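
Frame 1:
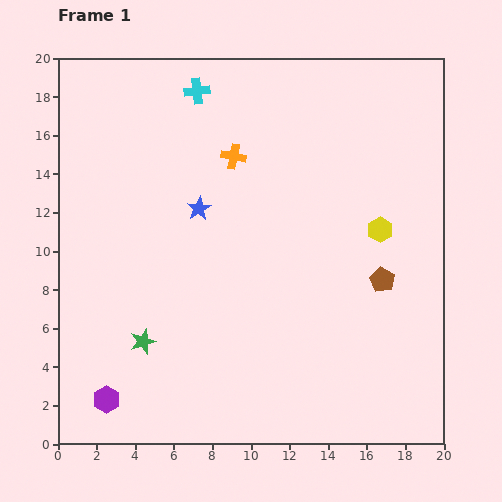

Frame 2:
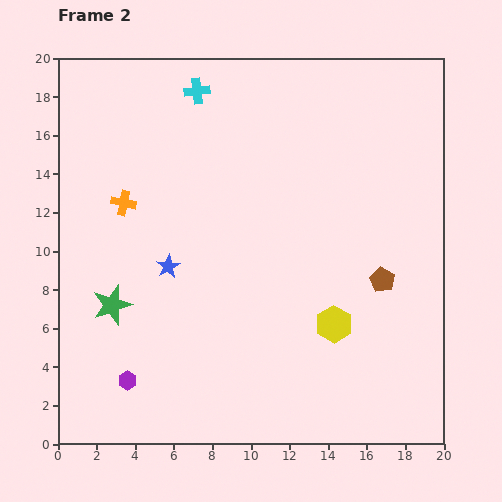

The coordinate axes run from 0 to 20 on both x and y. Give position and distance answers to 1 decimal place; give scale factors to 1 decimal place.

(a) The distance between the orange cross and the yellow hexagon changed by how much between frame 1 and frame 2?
+4.1

Distance in frame 1: 8.5. Distance in frame 2: 12.6.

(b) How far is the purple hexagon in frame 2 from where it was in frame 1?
1.5

The purple hexagon moved from (2.5, 2.3) to (3.6, 3.3), a distance of √(1.1² + 1.0²) ≈ 1.5.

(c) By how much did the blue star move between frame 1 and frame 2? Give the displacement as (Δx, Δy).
(-1.6, -3.0)

The blue star was at (7.3, 12.2) in frame 1 and (5.7, 9.2) in frame 2.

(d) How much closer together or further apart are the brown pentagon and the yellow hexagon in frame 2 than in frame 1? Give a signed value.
+0.8

Distance in frame 1: 2.6. Distance in frame 2: 3.4.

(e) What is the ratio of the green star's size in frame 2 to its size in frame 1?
1.5×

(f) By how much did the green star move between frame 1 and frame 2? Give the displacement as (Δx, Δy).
(-1.6, 1.9)

The green star was at (4.4, 5.3) in frame 1 and (2.8, 7.2) in frame 2.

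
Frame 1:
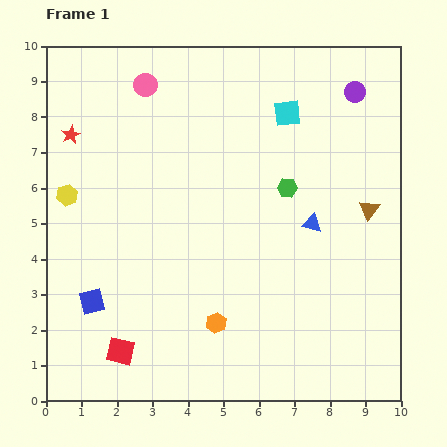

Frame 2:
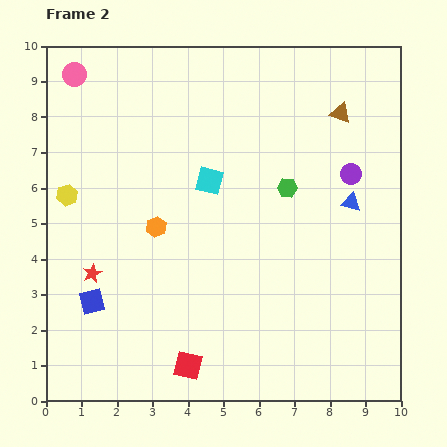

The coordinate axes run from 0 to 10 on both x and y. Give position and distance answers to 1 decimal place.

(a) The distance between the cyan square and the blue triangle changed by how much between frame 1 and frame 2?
+0.8

Distance in frame 1: 3.2. Distance in frame 2: 4.0.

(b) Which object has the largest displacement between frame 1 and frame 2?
the red star

(moved 3.9; next 3.2)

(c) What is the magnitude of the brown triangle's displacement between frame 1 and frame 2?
2.8

The brown triangle moved from (9.1, 5.4) to (8.3, 8.1), a distance of √(0.8² + 2.7²) ≈ 2.8.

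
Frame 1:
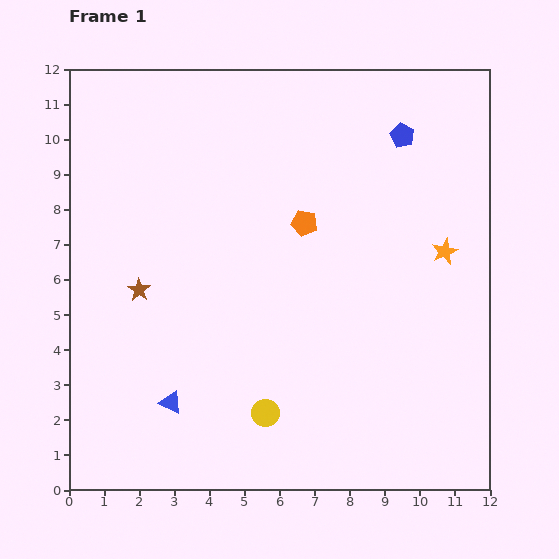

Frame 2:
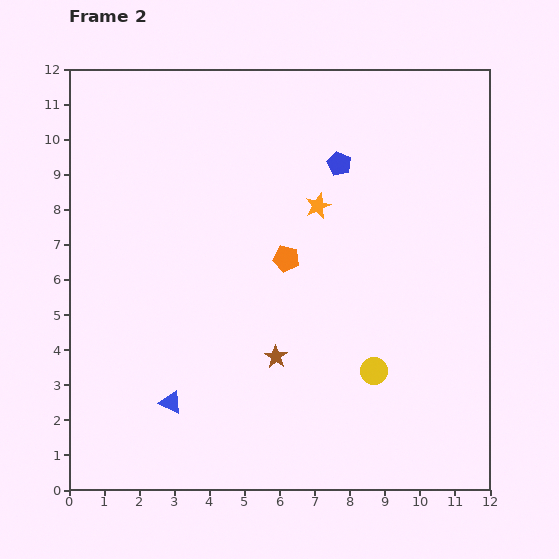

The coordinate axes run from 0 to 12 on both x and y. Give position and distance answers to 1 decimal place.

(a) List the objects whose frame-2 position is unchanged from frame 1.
the blue triangle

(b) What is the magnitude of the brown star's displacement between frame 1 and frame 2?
4.3

The brown star moved from (2.0, 5.7) to (5.9, 3.8), a distance of √(3.9² + 1.9²) ≈ 4.3.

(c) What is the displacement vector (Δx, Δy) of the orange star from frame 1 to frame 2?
(-3.6, 1.3)

The orange star was at (10.7, 6.8) in frame 1 and (7.1, 8.1) in frame 2.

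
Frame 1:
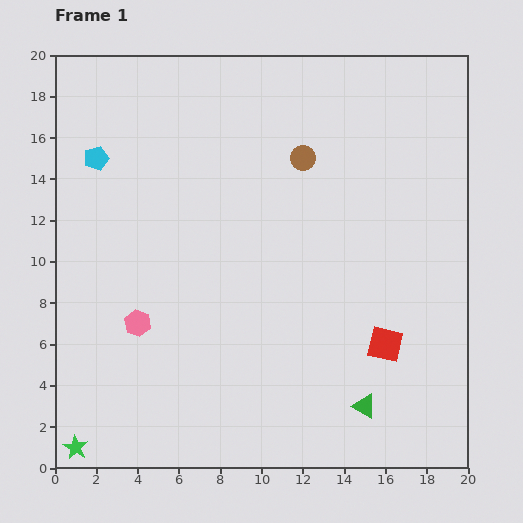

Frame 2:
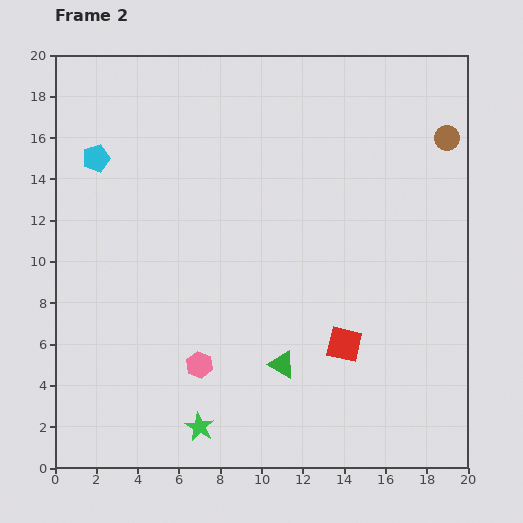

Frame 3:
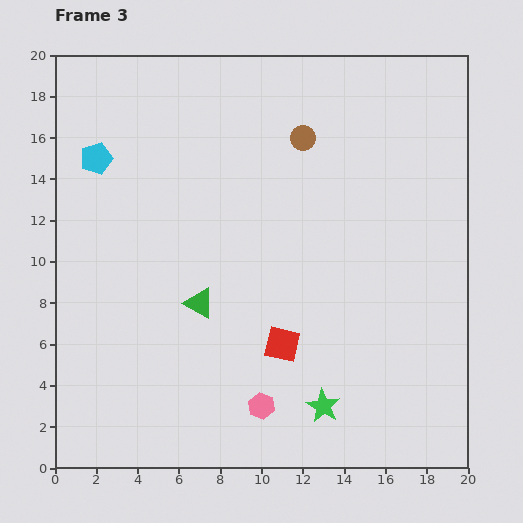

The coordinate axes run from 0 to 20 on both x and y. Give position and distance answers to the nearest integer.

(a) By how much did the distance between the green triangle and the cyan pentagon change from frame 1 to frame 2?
-5

Distance in frame 1: 18. Distance in frame 2: 13.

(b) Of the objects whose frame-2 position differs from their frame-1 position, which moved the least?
the red square

(moved 2)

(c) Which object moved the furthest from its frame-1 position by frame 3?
the green star

(moved 12; next 9)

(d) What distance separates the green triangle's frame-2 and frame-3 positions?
5

The green triangle moved from (11, 5) to (7, 8), a distance of √(4² + 3²) ≈ 5.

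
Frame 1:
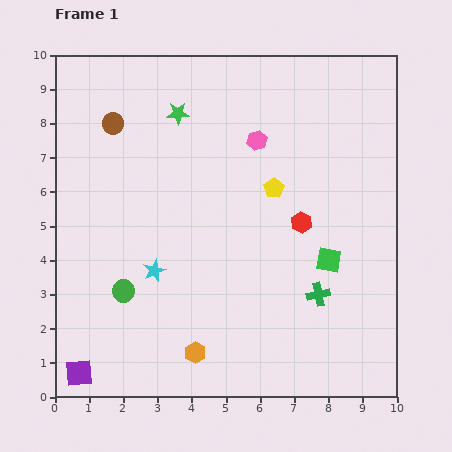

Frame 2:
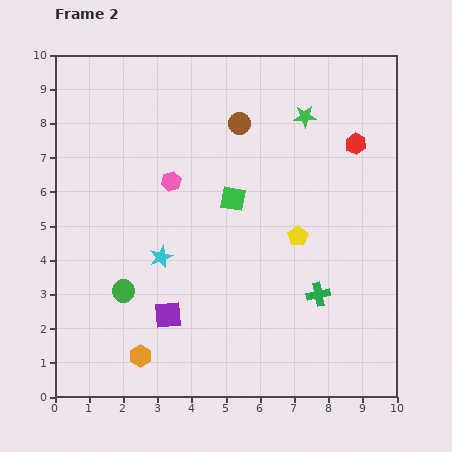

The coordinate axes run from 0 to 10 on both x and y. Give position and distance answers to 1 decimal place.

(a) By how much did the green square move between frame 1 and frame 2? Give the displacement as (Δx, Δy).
(-2.8, 1.8)

The green square was at (8.0, 4.0) in frame 1 and (5.2, 5.8) in frame 2.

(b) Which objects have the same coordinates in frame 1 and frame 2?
the green cross, the green circle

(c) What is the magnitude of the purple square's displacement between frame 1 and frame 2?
3.1

The purple square moved from (0.7, 0.7) to (3.3, 2.4), a distance of √(2.6² + 1.7²) ≈ 3.1.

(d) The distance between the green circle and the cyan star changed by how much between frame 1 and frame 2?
+0.4

Distance in frame 1: 1.1. Distance in frame 2: 1.5.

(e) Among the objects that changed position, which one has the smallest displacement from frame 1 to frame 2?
the cyan star

(moved 0.4)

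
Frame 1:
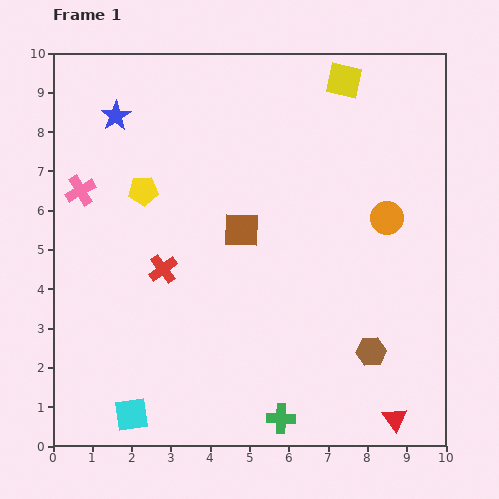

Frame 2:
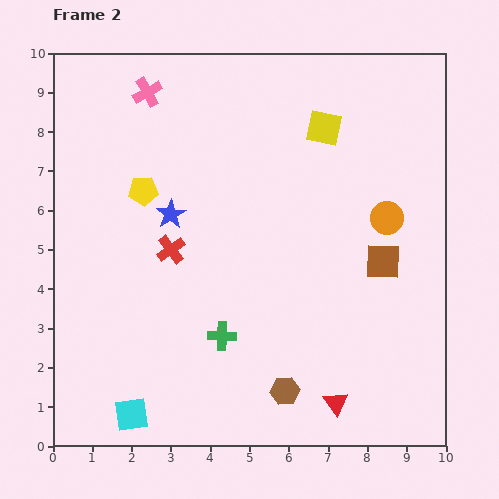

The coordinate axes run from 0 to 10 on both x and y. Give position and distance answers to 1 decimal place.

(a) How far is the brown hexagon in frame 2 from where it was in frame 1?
2.4

The brown hexagon moved from (8.1, 2.4) to (5.9, 1.4), a distance of √(2.2² + 1.0²) ≈ 2.4.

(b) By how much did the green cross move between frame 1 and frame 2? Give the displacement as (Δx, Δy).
(-1.5, 2.1)

The green cross was at (5.8, 0.7) in frame 1 and (4.3, 2.8) in frame 2.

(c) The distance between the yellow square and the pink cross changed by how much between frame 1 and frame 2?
-2.7

Distance in frame 1: 7.3. Distance in frame 2: 4.6.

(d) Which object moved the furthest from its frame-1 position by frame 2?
the brown square

(moved 3.7; next 3.0)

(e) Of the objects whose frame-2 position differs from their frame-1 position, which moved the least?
the red cross

(moved 0.5)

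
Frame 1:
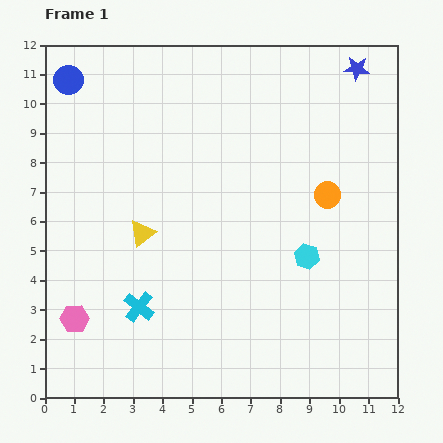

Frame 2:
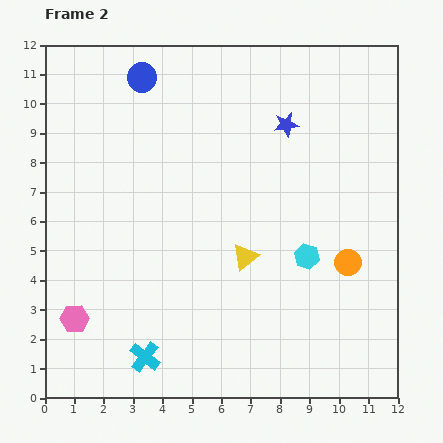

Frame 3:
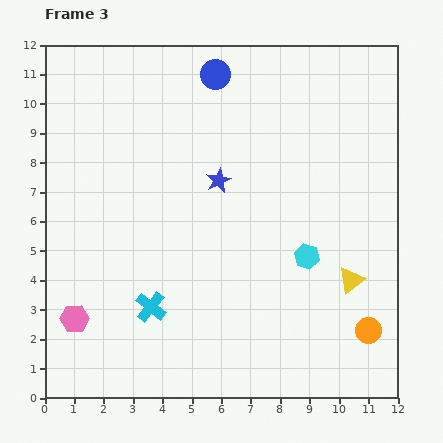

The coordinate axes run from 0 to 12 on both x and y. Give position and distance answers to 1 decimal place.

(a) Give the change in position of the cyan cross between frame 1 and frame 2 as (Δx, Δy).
(0.2, -1.7)

The cyan cross was at (3.2, 3.1) in frame 1 and (3.4, 1.4) in frame 2.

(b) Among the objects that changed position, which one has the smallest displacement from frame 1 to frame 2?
the cyan cross

(moved 1.7)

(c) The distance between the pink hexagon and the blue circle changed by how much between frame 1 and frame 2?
+0.4

Distance in frame 1: 8.1. Distance in frame 2: 8.5.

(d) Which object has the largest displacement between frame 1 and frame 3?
the yellow triangle

(moved 7.3; next 6.0)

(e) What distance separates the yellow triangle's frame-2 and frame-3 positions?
3.7

The yellow triangle moved from (6.8, 4.8) to (10.4, 4.0), a distance of √(3.6² + 0.8²) ≈ 3.7.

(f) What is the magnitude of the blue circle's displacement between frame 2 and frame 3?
2.5

The blue circle moved from (3.3, 10.9) to (5.8, 11.0), a distance of √(2.5² + 0.1²) ≈ 2.5.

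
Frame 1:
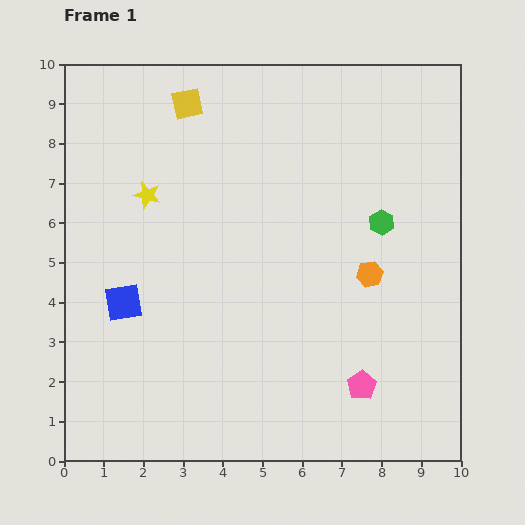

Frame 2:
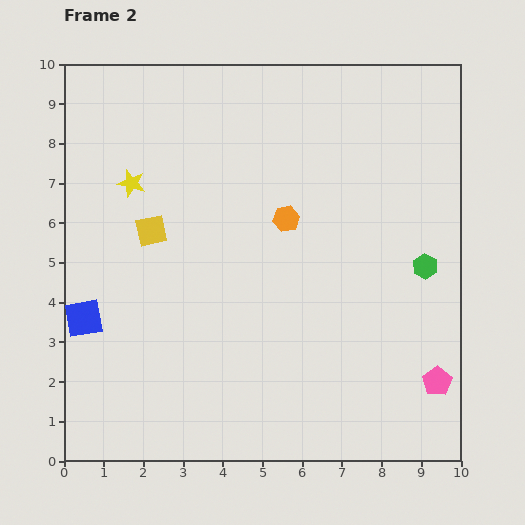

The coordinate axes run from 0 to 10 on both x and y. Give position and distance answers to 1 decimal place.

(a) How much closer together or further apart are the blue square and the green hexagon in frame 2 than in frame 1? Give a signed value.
+1.9

Distance in frame 1: 6.8. Distance in frame 2: 8.7.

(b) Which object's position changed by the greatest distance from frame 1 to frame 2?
the yellow square

(moved 3.3; next 2.5)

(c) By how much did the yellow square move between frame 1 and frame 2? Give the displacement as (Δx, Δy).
(-0.9, -3.2)

The yellow square was at (3.1, 9.0) in frame 1 and (2.2, 5.8) in frame 2.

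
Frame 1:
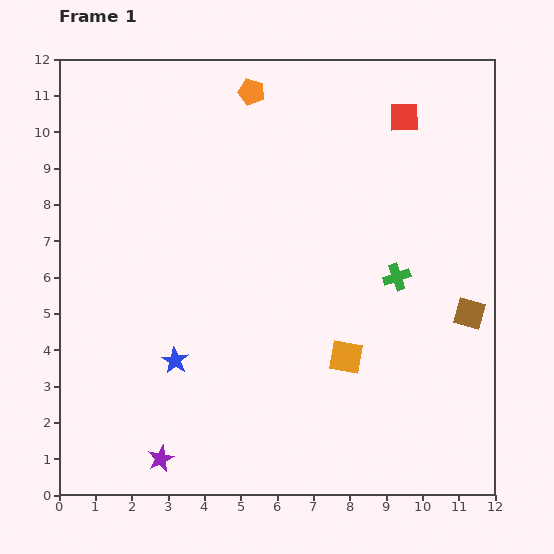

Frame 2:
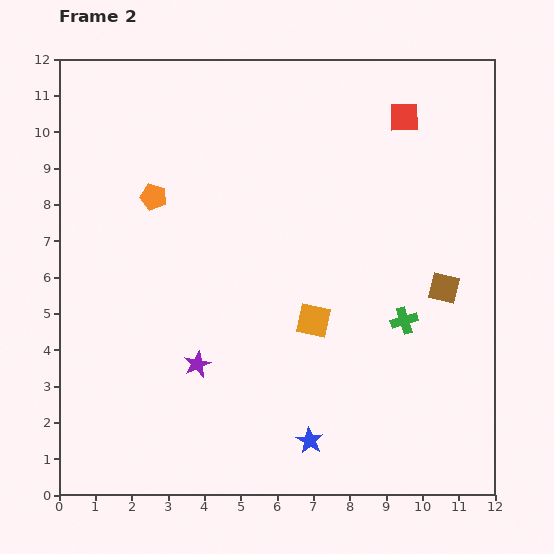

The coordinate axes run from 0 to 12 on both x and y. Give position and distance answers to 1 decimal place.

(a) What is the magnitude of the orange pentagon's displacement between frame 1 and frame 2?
4.0

The orange pentagon moved from (5.3, 11.1) to (2.6, 8.2), a distance of √(2.7² + 2.9²) ≈ 4.0.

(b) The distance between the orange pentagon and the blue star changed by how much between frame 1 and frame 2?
+0.3

Distance in frame 1: 7.7. Distance in frame 2: 8.0.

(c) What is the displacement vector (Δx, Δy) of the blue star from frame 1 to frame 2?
(3.7, -2.2)

The blue star was at (3.2, 3.7) in frame 1 and (6.9, 1.5) in frame 2.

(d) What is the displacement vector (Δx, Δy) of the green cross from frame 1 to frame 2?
(0.2, -1.2)

The green cross was at (9.3, 6.0) in frame 1 and (9.5, 4.8) in frame 2.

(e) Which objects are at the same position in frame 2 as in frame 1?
the red square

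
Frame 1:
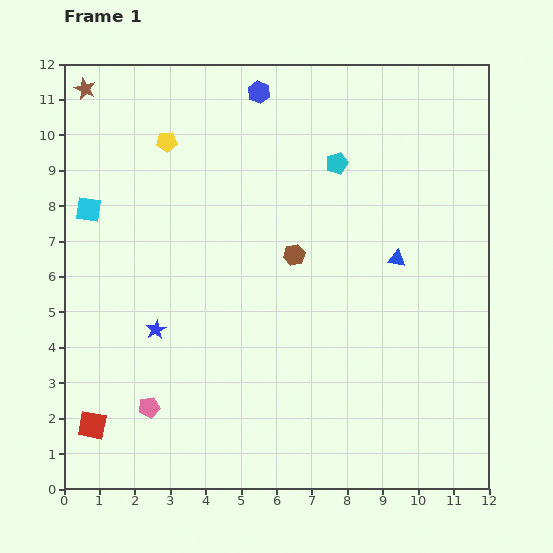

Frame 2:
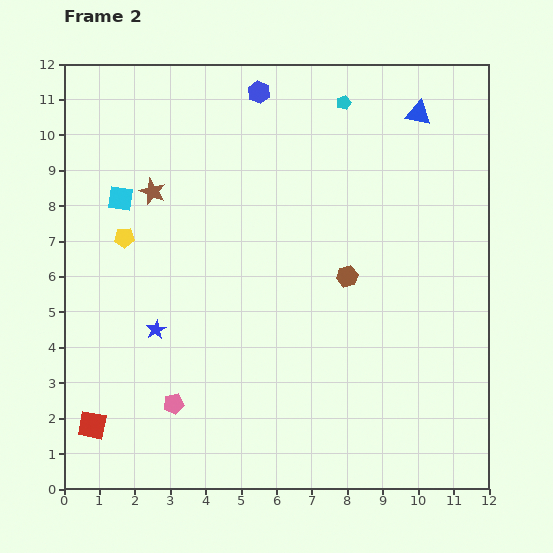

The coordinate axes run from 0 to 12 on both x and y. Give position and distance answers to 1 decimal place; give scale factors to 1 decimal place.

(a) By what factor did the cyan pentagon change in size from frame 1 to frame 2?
0.6×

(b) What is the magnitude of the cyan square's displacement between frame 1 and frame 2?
0.9

The cyan square moved from (0.7, 7.9) to (1.6, 8.2), a distance of √(0.9² + 0.3²) ≈ 0.9.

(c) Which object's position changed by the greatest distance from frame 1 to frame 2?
the blue triangle

(moved 4.1; next 3.5)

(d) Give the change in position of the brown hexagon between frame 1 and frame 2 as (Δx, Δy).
(1.5, -0.6)

The brown hexagon was at (6.5, 6.6) in frame 1 and (8.0, 6.0) in frame 2.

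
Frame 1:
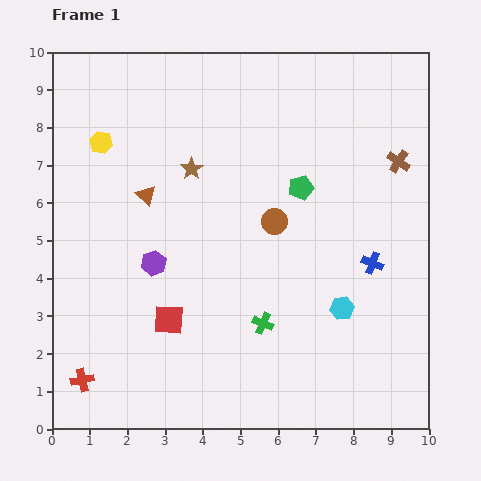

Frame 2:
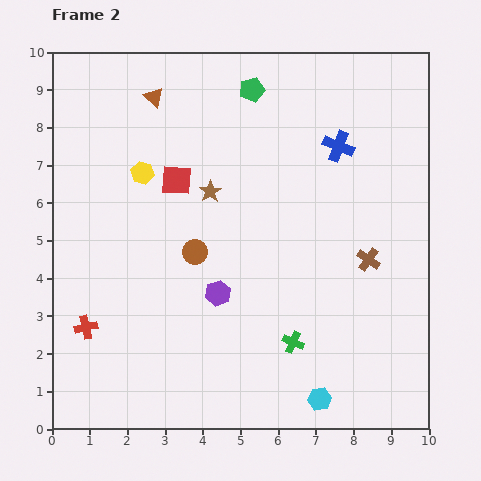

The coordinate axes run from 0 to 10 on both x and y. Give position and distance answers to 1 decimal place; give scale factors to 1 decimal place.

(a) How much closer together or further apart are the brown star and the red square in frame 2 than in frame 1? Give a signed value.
-3.1

Distance in frame 1: 4.0. Distance in frame 2: 0.9.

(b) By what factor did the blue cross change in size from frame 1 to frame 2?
1.4×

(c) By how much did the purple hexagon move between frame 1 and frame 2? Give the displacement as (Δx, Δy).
(1.7, -0.8)

The purple hexagon was at (2.7, 4.4) in frame 1 and (4.4, 3.6) in frame 2.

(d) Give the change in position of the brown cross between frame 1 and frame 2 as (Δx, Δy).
(-0.8, -2.6)

The brown cross was at (9.2, 7.1) in frame 1 and (8.4, 4.5) in frame 2.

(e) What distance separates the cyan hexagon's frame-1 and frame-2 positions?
2.5

The cyan hexagon moved from (7.7, 3.2) to (7.1, 0.8), a distance of √(0.6² + 2.4²) ≈ 2.5.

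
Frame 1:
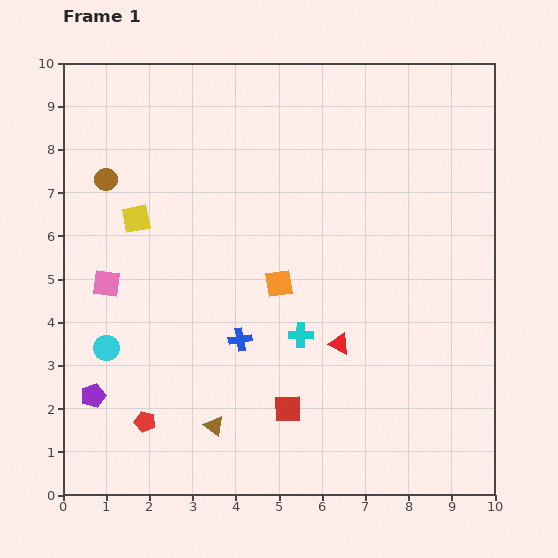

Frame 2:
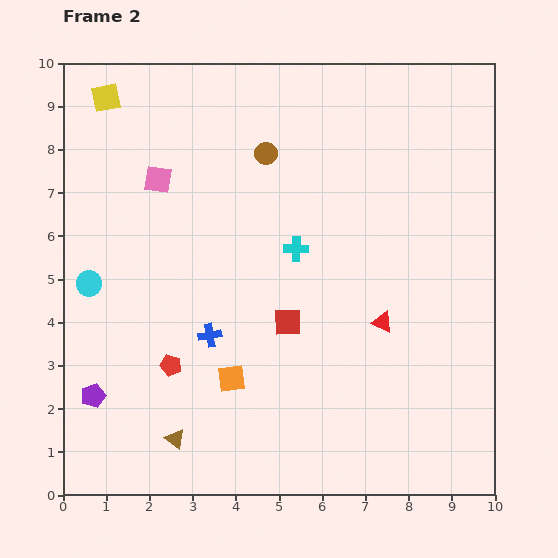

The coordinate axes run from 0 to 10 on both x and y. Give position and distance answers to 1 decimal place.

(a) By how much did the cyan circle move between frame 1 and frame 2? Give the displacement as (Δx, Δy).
(-0.4, 1.5)

The cyan circle was at (1.0, 3.4) in frame 1 and (0.6, 4.9) in frame 2.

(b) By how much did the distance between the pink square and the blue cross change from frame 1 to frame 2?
+0.4

Distance in frame 1: 3.4. Distance in frame 2: 3.8.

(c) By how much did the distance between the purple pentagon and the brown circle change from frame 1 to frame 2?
+1.9

Distance in frame 1: 5.0. Distance in frame 2: 6.9.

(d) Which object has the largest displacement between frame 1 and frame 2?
the brown circle

(moved 3.7; next 2.9)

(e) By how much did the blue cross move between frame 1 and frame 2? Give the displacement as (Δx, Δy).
(-0.7, 0.1)

The blue cross was at (4.1, 3.6) in frame 1 and (3.4, 3.7) in frame 2.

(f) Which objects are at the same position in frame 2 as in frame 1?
the purple pentagon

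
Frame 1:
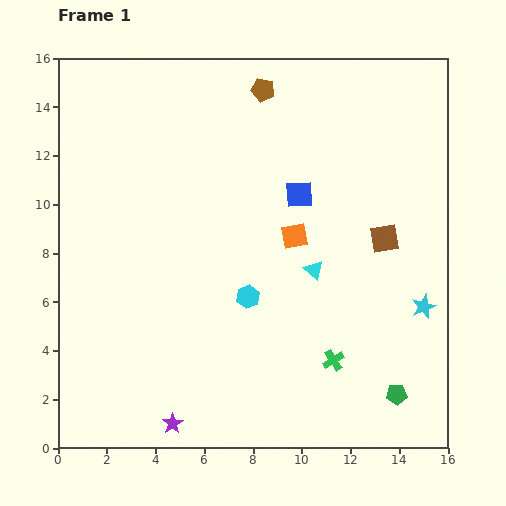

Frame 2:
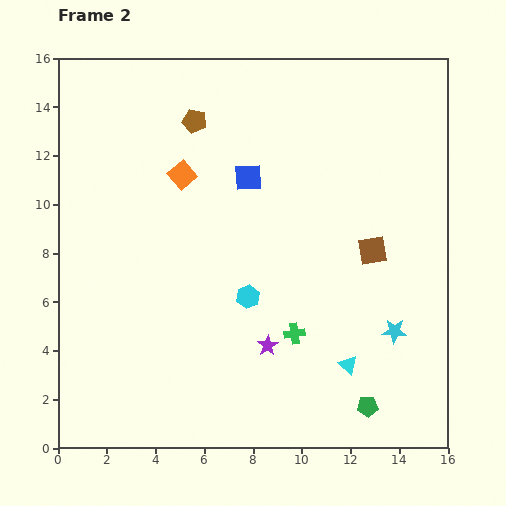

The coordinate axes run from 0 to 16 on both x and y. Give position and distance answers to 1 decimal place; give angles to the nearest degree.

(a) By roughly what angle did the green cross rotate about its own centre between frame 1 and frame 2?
23° clockwise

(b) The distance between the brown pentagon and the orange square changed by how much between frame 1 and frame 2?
-3.8

Distance in frame 1: 6.1. Distance in frame 2: 2.3.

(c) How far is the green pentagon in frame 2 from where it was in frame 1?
1.3

The green pentagon moved from (13.9, 2.2) to (12.7, 1.7), a distance of √(1.2² + 0.5²) ≈ 1.3.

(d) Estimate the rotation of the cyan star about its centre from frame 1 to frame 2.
25° clockwise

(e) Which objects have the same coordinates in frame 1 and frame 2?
the cyan hexagon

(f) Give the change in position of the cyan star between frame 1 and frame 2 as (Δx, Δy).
(-1.2, -1.0)

The cyan star was at (15.0, 5.8) in frame 1 and (13.8, 4.8) in frame 2.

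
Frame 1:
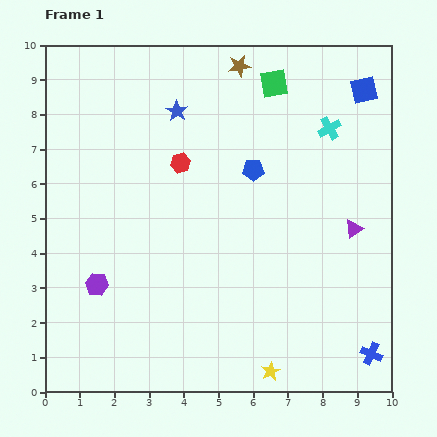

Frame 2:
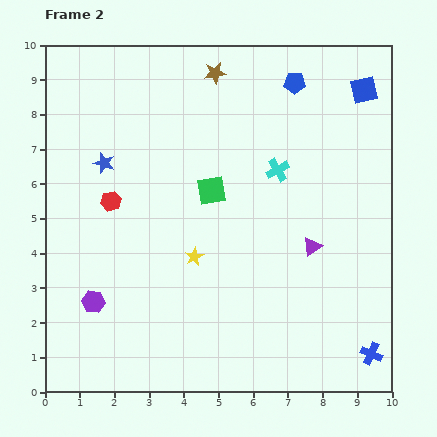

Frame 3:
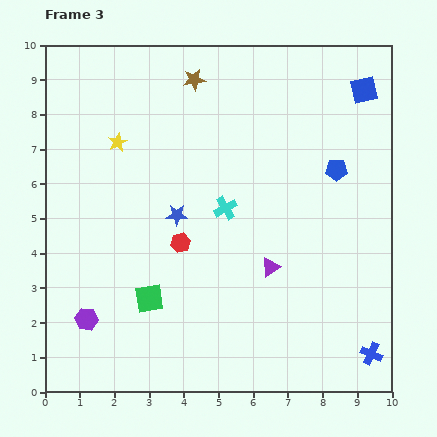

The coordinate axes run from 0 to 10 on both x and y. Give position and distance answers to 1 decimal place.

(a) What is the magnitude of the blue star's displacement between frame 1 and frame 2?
2.6

The blue star moved from (3.8, 8.1) to (1.7, 6.6), a distance of √(2.1² + 1.5²) ≈ 2.6.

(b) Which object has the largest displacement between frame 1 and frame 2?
the yellow star

(moved 4.0; next 3.6)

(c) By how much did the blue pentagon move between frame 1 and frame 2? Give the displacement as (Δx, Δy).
(1.2, 2.5)

The blue pentagon was at (6.0, 6.4) in frame 1 and (7.2, 8.9) in frame 2.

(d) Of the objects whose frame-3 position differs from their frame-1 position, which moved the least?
the purple hexagon

(moved 1.0)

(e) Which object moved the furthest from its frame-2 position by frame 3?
the yellow star

(moved 4.0; next 3.6)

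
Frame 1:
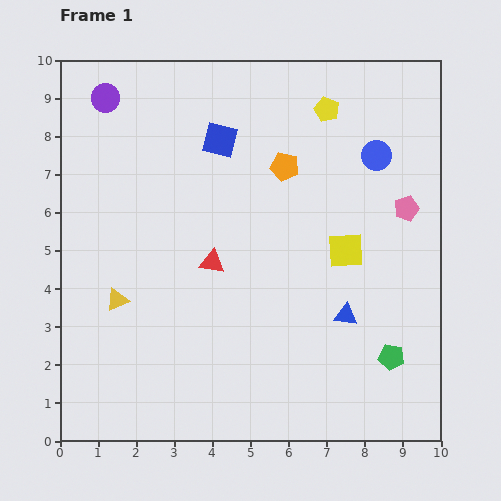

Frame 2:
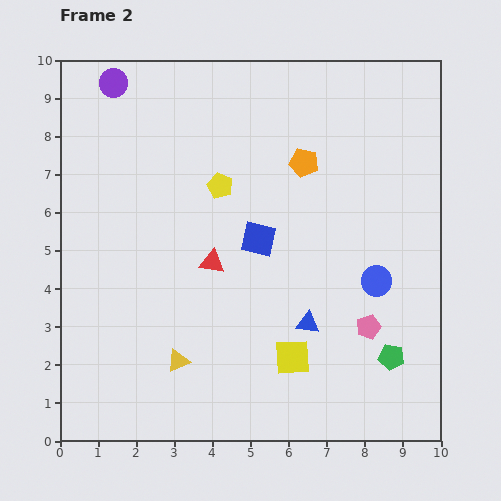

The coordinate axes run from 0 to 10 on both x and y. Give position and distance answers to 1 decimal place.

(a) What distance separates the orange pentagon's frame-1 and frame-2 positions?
0.5

The orange pentagon moved from (5.9, 7.2) to (6.4, 7.3), a distance of √(0.5² + 0.1²) ≈ 0.5.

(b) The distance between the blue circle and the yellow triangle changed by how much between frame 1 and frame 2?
-2.2

Distance in frame 1: 7.8. Distance in frame 2: 5.6.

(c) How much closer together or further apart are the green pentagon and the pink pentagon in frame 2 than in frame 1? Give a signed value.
-2.9

Distance in frame 1: 3.9. Distance in frame 2: 1.0.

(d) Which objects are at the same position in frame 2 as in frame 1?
the red triangle, the green pentagon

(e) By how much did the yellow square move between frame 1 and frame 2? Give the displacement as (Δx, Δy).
(-1.4, -2.8)

The yellow square was at (7.5, 5.0) in frame 1 and (6.1, 2.2) in frame 2.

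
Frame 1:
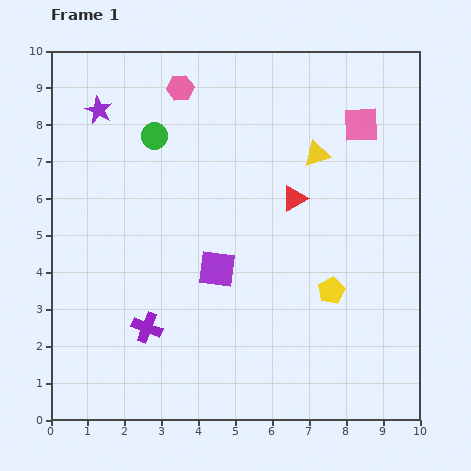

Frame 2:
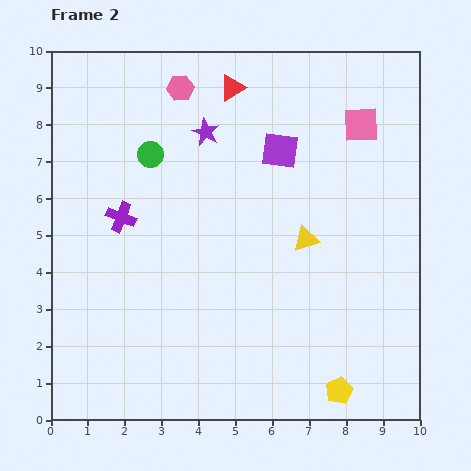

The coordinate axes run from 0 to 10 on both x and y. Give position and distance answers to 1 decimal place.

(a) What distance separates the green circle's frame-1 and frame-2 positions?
0.5

The green circle moved from (2.8, 7.7) to (2.7, 7.2), a distance of √(0.1² + 0.5²) ≈ 0.5.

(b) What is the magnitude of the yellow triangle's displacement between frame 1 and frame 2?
2.3

The yellow triangle moved from (7.2, 7.2) to (6.9, 4.9), a distance of √(0.3² + 2.3²) ≈ 2.3.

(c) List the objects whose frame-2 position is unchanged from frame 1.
the pink square, the pink hexagon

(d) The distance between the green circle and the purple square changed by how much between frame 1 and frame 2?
-0.5

Distance in frame 1: 4.0. Distance in frame 2: 3.5.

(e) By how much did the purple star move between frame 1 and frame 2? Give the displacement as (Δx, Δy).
(2.9, -0.6)

The purple star was at (1.3, 8.4) in frame 1 and (4.2, 7.8) in frame 2.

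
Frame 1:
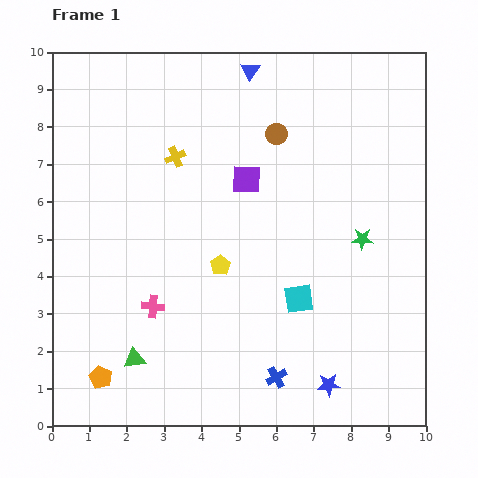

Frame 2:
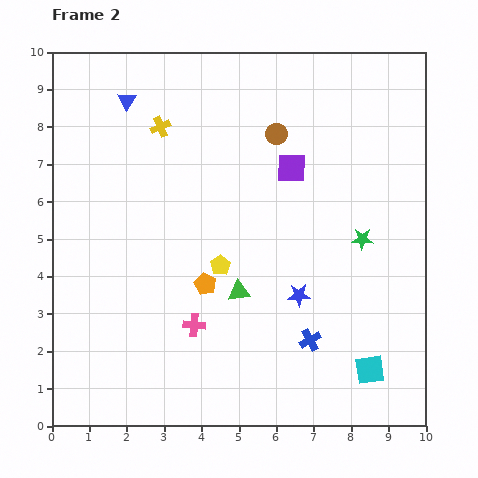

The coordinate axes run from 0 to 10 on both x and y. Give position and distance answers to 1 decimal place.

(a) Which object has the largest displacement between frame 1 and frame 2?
the orange pentagon

(moved 3.8; next 3.4)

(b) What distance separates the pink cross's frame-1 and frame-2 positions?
1.2

The pink cross moved from (2.7, 3.2) to (3.8, 2.7), a distance of √(1.1² + 0.5²) ≈ 1.2.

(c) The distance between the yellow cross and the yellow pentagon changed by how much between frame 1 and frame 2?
+0.9

Distance in frame 1: 3.1. Distance in frame 2: 4.0.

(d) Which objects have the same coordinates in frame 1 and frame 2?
the brown circle, the green star, the yellow pentagon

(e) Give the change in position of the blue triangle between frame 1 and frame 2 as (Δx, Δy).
(-3.3, -0.8)

The blue triangle was at (5.3, 9.5) in frame 1 and (2.0, 8.7) in frame 2.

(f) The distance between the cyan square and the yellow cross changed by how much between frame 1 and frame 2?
+3.6

Distance in frame 1: 5.0. Distance in frame 2: 8.6.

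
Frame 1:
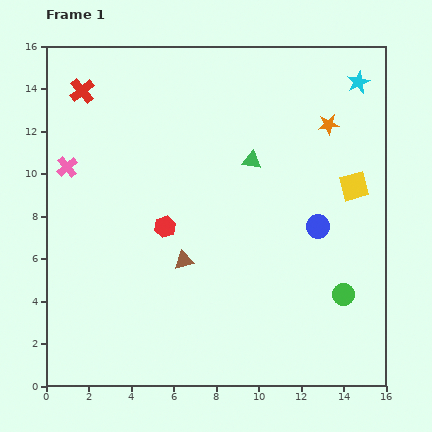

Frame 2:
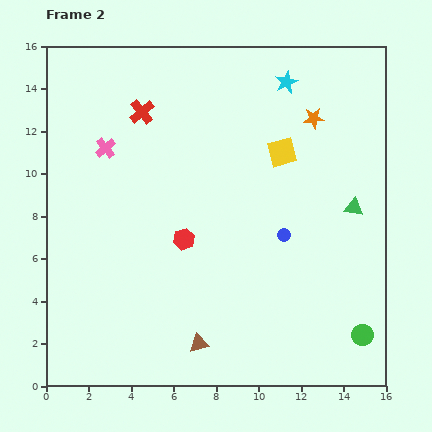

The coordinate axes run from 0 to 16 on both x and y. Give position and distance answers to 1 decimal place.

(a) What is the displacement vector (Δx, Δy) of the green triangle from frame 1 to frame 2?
(4.8, -2.2)

The green triangle was at (9.7, 10.6) in frame 1 and (14.5, 8.4) in frame 2.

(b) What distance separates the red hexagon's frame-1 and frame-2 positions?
1.1

The red hexagon moved from (5.6, 7.5) to (6.5, 6.9), a distance of √(0.9² + 0.6²) ≈ 1.1.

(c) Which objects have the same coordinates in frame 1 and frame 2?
none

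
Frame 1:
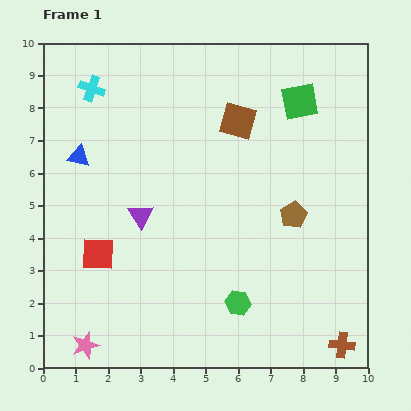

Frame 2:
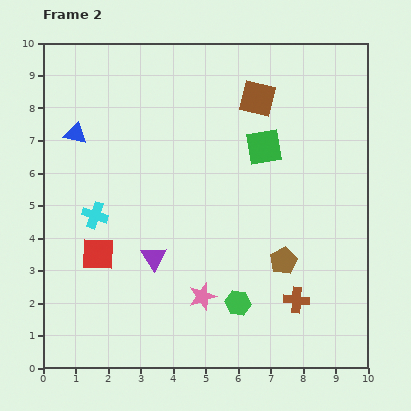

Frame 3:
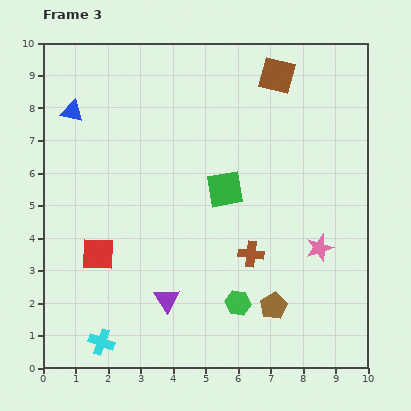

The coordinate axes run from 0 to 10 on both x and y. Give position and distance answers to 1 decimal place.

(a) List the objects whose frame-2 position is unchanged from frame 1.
the red square, the green hexagon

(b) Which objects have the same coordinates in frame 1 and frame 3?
the red square, the green hexagon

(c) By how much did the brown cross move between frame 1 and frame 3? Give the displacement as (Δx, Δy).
(-2.8, 2.8)

The brown cross was at (9.2, 0.7) in frame 1 and (6.4, 3.5) in frame 3.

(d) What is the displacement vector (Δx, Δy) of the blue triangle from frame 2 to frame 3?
(-0.1, 0.7)

The blue triangle was at (1.0, 7.2) in frame 2 and (0.9, 7.9) in frame 3.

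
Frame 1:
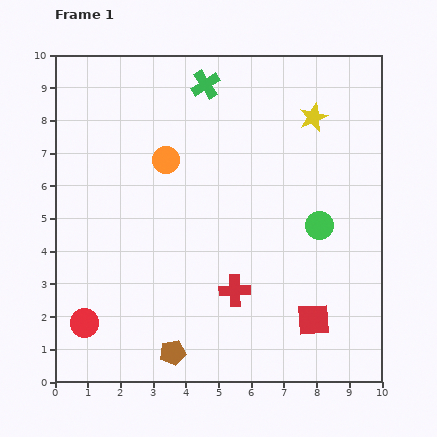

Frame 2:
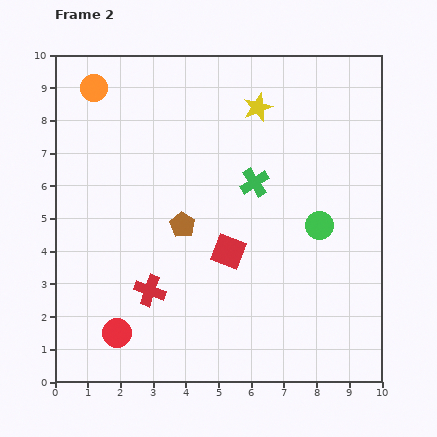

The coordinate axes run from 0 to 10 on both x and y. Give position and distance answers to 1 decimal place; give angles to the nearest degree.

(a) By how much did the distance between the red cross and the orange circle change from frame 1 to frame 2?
+1.9

Distance in frame 1: 4.5. Distance in frame 2: 6.4.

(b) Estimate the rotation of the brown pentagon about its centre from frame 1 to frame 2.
30° counter-clockwise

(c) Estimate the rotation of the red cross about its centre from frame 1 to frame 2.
21° clockwise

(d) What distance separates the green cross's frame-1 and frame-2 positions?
3.4

The green cross moved from (4.6, 9.1) to (6.1, 6.1), a distance of √(1.5² + 3.0²) ≈ 3.4.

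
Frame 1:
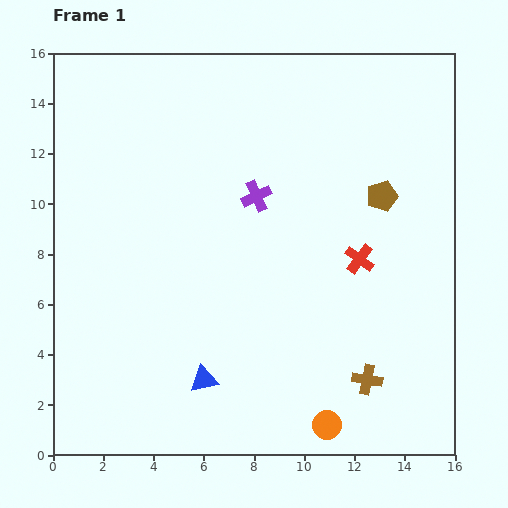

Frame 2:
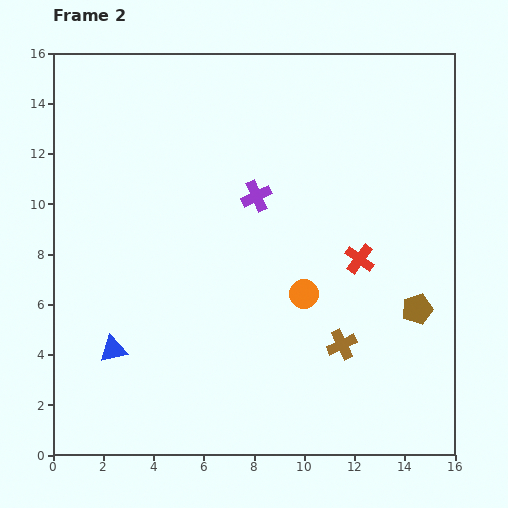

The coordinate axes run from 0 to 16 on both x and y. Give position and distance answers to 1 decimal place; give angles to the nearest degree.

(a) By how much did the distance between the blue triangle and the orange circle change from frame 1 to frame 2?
+2.7

Distance in frame 1: 5.2. Distance in frame 2: 7.9.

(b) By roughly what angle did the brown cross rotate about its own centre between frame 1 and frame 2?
36° counter-clockwise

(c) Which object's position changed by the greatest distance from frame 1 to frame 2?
the orange circle

(moved 5.3; next 4.7)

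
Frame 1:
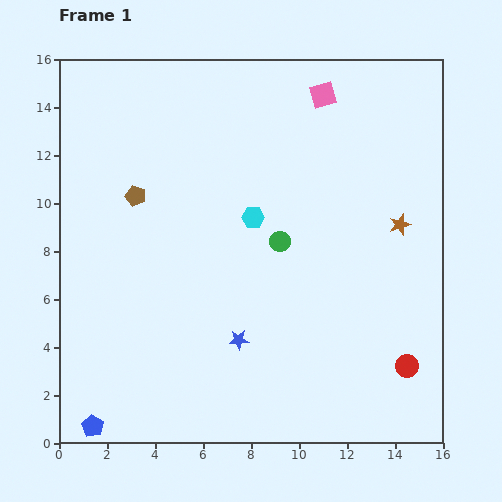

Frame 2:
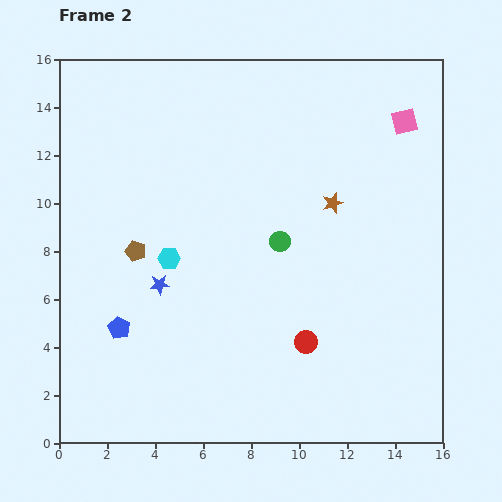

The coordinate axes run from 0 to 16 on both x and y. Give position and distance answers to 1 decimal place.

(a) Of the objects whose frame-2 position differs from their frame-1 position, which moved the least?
the brown pentagon

(moved 2.3)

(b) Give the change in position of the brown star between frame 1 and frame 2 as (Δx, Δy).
(-2.8, 0.9)

The brown star was at (14.2, 9.1) in frame 1 and (11.4, 10.0) in frame 2.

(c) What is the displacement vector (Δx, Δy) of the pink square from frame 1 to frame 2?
(3.4, -1.1)

The pink square was at (11.0, 14.5) in frame 1 and (14.4, 13.4) in frame 2.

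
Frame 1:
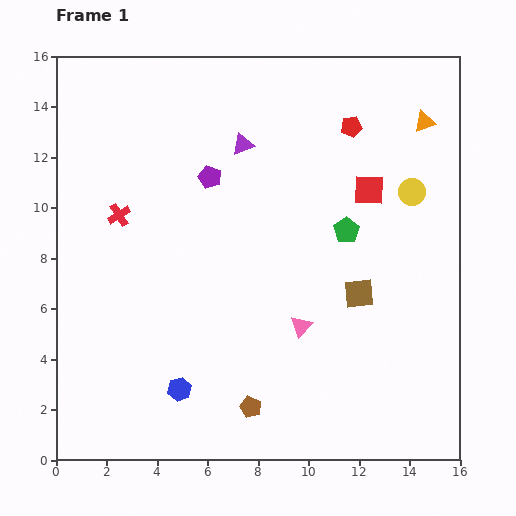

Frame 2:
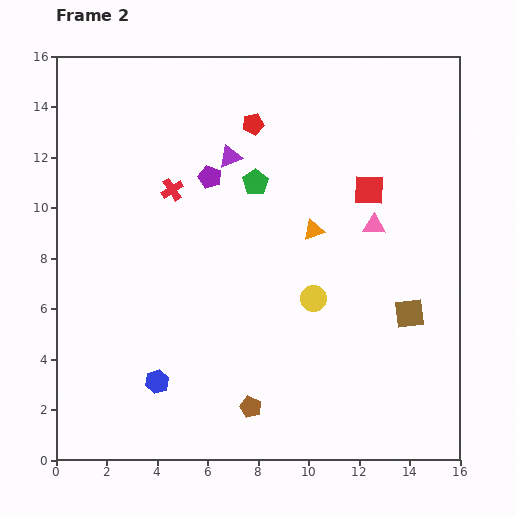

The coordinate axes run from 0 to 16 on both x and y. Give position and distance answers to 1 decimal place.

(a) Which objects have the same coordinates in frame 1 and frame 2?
the brown pentagon, the red square, the purple pentagon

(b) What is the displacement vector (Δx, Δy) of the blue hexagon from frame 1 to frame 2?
(-0.9, 0.3)

The blue hexagon was at (4.9, 2.8) in frame 1 and (4.0, 3.1) in frame 2.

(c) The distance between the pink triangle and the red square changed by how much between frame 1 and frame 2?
-4.6

Distance in frame 1: 6.0. Distance in frame 2: 1.4.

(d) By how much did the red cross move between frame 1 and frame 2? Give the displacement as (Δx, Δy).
(2.1, 1.0)

The red cross was at (2.5, 9.7) in frame 1 and (4.6, 10.7) in frame 2.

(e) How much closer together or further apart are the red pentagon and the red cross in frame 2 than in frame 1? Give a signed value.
-5.7

Distance in frame 1: 9.8. Distance in frame 2: 4.1.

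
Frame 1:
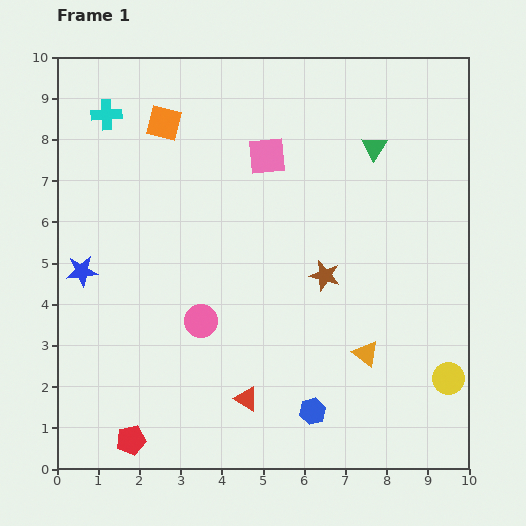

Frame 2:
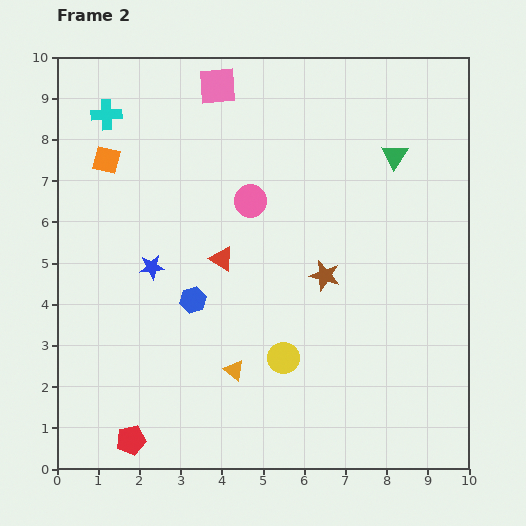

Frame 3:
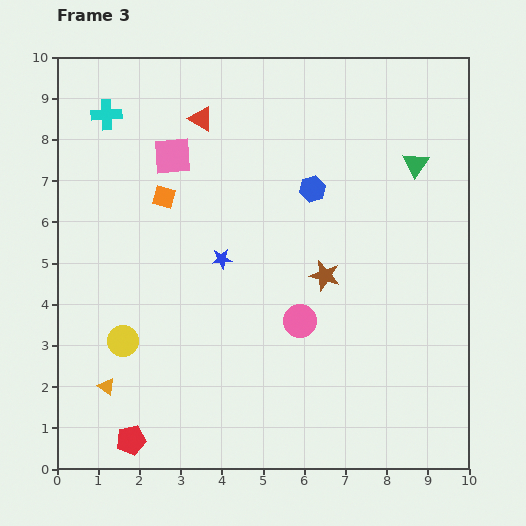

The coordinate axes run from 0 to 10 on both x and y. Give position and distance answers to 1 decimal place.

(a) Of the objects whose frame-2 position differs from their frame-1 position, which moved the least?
the green triangle

(moved 0.5)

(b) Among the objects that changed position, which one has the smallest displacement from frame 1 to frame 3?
the green triangle

(moved 1.1)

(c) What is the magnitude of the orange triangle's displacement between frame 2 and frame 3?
3.1

The orange triangle moved from (4.3, 2.4) to (1.2, 2.0), a distance of √(3.1² + 0.4²) ≈ 3.1.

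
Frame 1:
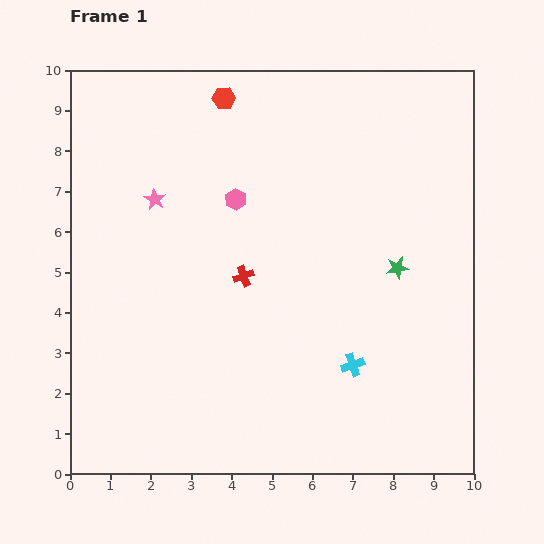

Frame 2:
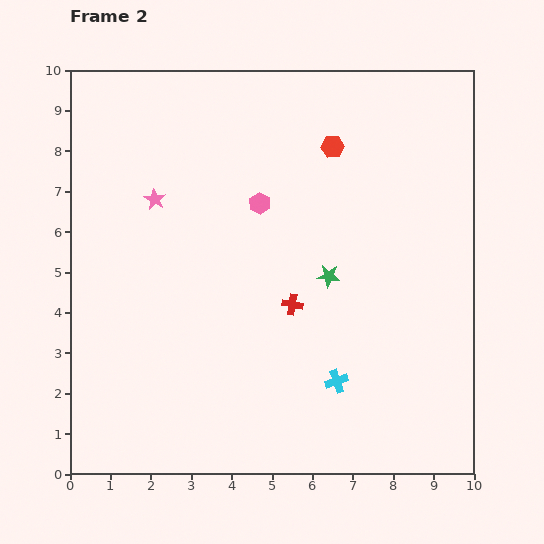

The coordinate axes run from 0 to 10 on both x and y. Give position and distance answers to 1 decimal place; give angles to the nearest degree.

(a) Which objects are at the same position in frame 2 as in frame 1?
the pink star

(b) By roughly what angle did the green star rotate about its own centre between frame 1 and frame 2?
16° clockwise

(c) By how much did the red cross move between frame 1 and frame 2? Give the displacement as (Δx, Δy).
(1.2, -0.7)

The red cross was at (4.3, 4.9) in frame 1 and (5.5, 4.2) in frame 2.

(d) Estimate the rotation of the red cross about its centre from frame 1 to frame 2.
30° clockwise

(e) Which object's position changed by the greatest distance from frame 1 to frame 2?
the red hexagon

(moved 3.0; next 1.7)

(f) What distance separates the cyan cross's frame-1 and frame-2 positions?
0.6

The cyan cross moved from (7.0, 2.7) to (6.6, 2.3), a distance of √(0.4² + 0.4²) ≈ 0.6.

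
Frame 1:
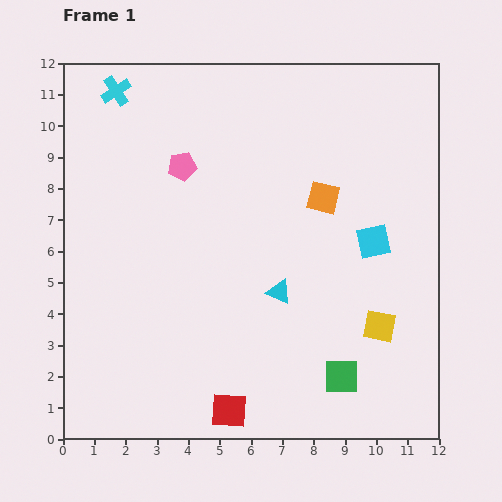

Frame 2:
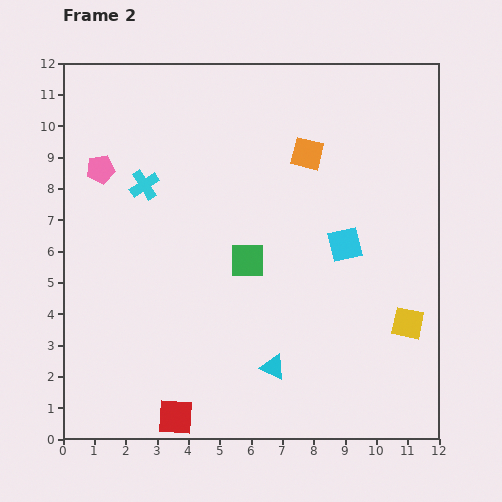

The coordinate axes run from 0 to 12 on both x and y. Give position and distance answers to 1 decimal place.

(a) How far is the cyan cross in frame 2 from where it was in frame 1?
3.1

The cyan cross moved from (1.7, 11.1) to (2.6, 8.1), a distance of √(0.9² + 3.0²) ≈ 3.1.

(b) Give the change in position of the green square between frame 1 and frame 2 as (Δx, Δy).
(-3.0, 3.7)

The green square was at (8.9, 2.0) in frame 1 and (5.9, 5.7) in frame 2.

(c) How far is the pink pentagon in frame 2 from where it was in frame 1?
2.6

The pink pentagon moved from (3.8, 8.7) to (1.2, 8.6), a distance of √(2.6² + 0.1²) ≈ 2.6.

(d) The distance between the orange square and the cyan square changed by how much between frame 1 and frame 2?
+1.0

Distance in frame 1: 2.1. Distance in frame 2: 3.1.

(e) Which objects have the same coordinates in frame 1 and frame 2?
none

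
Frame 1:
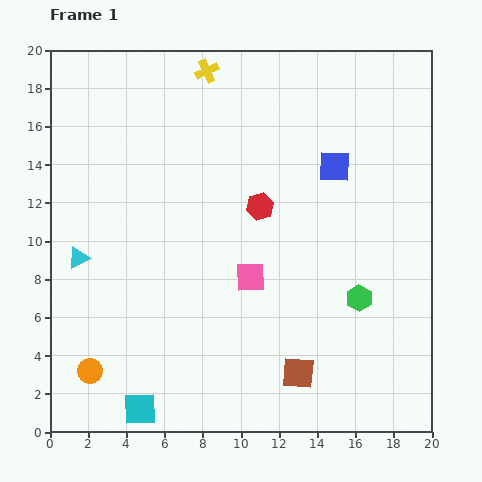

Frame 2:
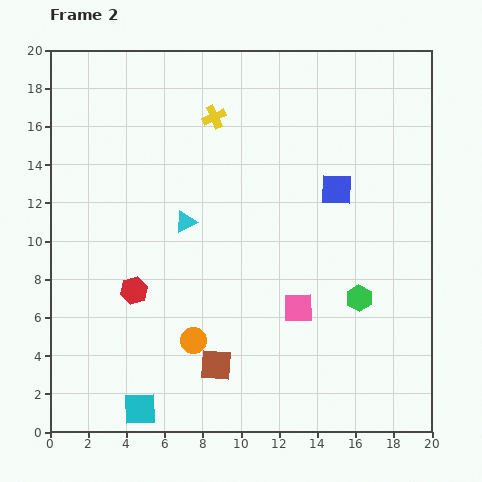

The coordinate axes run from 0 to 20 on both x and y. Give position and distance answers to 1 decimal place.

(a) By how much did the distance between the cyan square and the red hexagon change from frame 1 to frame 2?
-6.1

Distance in frame 1: 12.3. Distance in frame 2: 6.2.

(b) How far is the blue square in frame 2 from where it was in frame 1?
1.2

The blue square moved from (14.9, 13.9) to (15.0, 12.7), a distance of √(0.1² + 1.2²) ≈ 1.2.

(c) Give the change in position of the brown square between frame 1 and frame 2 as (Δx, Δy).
(-4.3, 0.4)

The brown square was at (13.0, 3.1) in frame 1 and (8.7, 3.5) in frame 2.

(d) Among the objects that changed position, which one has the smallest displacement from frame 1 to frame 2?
the blue square

(moved 1.2)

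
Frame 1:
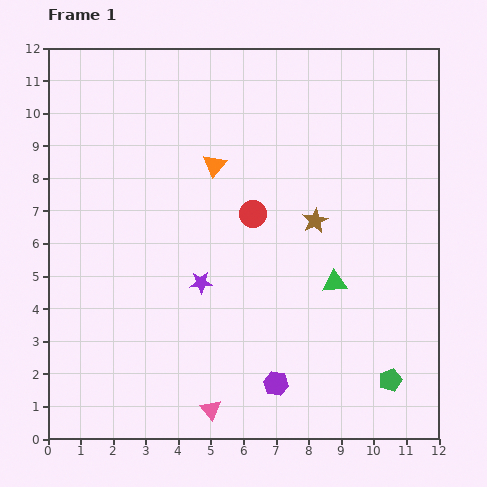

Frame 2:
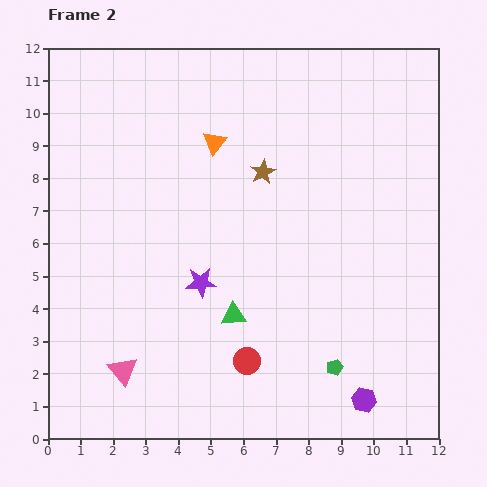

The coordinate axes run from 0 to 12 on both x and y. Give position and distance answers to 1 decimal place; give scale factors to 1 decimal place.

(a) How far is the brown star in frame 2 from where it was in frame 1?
2.2

The brown star moved from (8.2, 6.7) to (6.6, 8.2), a distance of √(1.6² + 1.5²) ≈ 2.2.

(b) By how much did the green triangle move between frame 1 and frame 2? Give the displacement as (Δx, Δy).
(-3.1, -1.0)

The green triangle was at (8.8, 4.8) in frame 1 and (5.7, 3.8) in frame 2.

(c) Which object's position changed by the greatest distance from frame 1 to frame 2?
the red circle

(moved 4.5; next 3.3)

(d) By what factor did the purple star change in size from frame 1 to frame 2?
1.3×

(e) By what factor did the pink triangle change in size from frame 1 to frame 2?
1.4×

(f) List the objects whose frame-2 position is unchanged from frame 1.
the purple star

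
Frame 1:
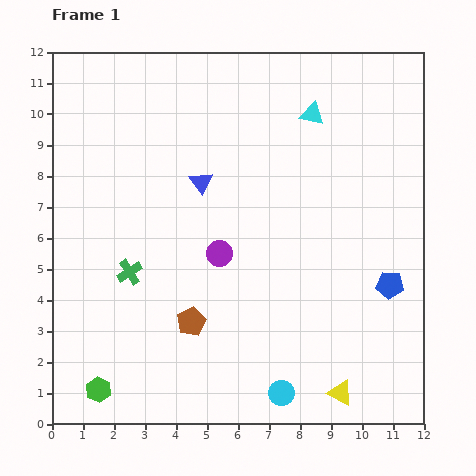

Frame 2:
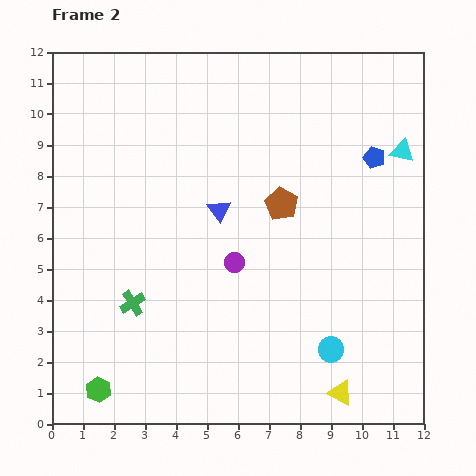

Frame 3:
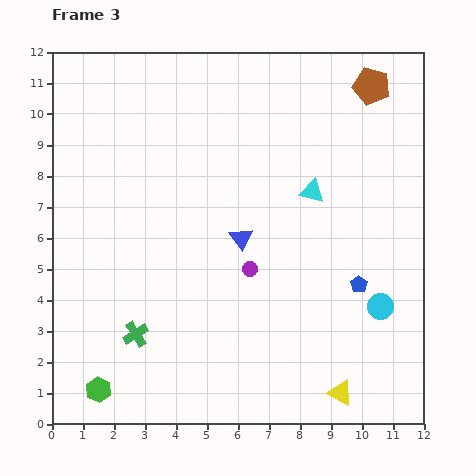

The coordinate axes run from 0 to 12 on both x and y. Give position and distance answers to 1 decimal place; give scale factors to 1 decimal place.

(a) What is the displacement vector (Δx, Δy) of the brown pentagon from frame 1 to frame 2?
(2.9, 3.8)

The brown pentagon was at (4.5, 3.3) in frame 1 and (7.4, 7.1) in frame 2.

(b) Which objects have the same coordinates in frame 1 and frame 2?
the yellow triangle, the green hexagon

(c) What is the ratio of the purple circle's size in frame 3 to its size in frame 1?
0.6×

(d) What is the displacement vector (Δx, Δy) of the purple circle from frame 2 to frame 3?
(0.5, -0.2)

The purple circle was at (5.9, 5.2) in frame 2 and (6.4, 5.0) in frame 3.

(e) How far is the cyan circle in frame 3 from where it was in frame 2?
2.1

The cyan circle moved from (9.0, 2.4) to (10.6, 3.8), a distance of √(1.6² + 1.4²) ≈ 2.1.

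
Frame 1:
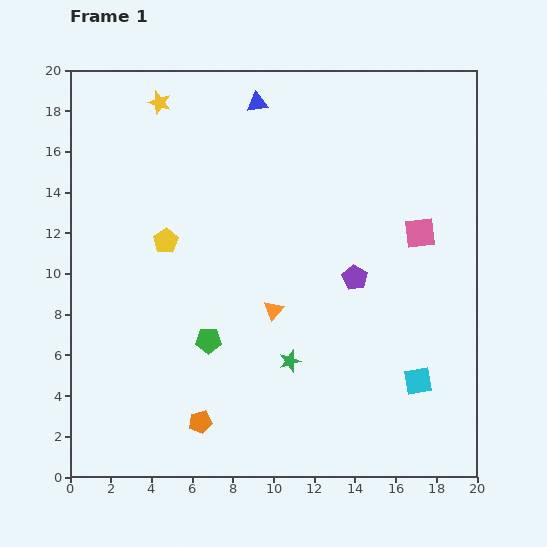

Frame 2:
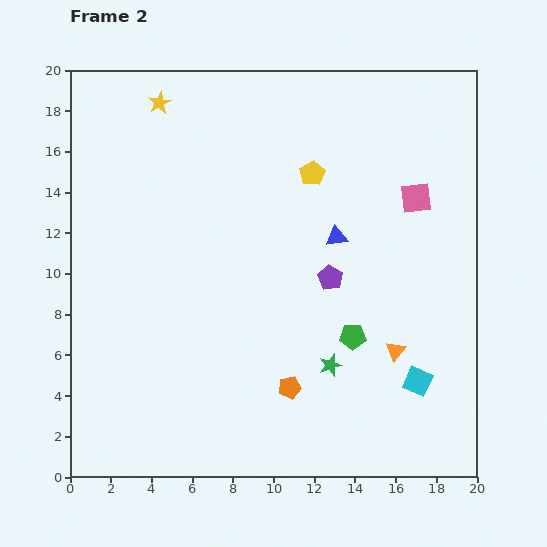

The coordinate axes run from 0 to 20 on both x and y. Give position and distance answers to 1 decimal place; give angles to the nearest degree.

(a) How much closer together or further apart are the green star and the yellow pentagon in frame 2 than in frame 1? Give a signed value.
+0.9

Distance in frame 1: 8.5. Distance in frame 2: 9.4.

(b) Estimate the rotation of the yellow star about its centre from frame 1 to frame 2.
27° clockwise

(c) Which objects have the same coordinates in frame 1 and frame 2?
the cyan square, the yellow star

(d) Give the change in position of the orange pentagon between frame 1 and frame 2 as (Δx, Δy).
(4.4, 1.7)

The orange pentagon was at (6.4, 2.7) in frame 1 and (10.8, 4.4) in frame 2.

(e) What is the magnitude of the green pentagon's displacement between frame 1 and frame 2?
7.1

The green pentagon moved from (6.8, 6.7) to (13.9, 6.9), a distance of √(7.1² + 0.2²) ≈ 7.1.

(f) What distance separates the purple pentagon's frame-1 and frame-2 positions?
1.2

The purple pentagon moved from (14.0, 9.8) to (12.8, 9.8), a distance of √(1.2² + 0.0²) ≈ 1.2.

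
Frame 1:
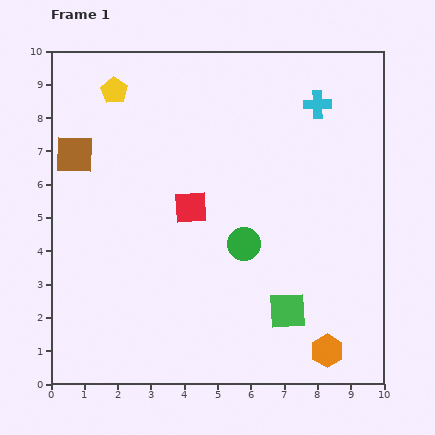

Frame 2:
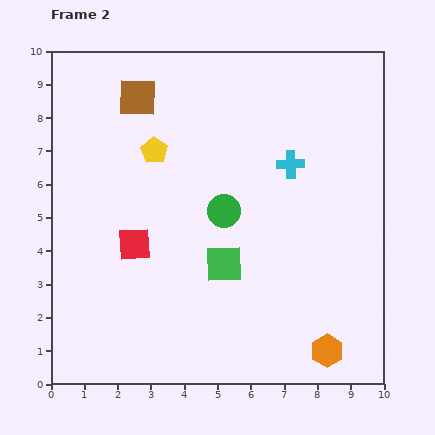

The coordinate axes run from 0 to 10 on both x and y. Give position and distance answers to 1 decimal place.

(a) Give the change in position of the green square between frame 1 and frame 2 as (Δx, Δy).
(-1.9, 1.4)

The green square was at (7.1, 2.2) in frame 1 and (5.2, 3.6) in frame 2.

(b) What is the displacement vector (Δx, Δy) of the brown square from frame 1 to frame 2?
(1.9, 1.7)

The brown square was at (0.7, 6.9) in frame 1 and (2.6, 8.6) in frame 2.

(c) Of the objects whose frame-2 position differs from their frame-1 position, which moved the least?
the green circle

(moved 1.2)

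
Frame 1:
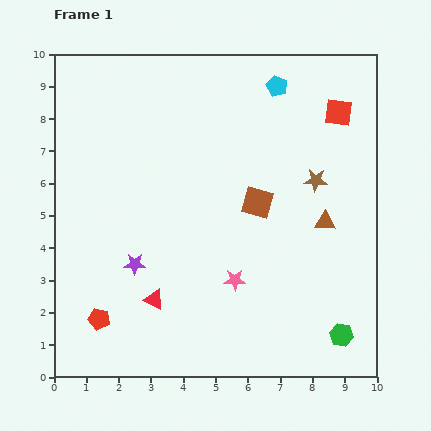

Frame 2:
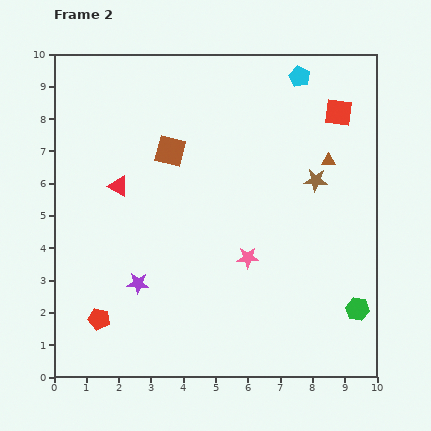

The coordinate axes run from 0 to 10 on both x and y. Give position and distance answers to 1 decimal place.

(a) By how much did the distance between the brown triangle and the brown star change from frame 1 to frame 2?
-0.6

Distance in frame 1: 1.3. Distance in frame 2: 0.7.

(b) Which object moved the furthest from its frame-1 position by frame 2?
the red triangle

(moved 3.7; next 3.1)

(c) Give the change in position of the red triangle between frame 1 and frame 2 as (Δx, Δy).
(-1.1, 3.5)

The red triangle was at (3.1, 2.4) in frame 1 and (2.0, 5.9) in frame 2.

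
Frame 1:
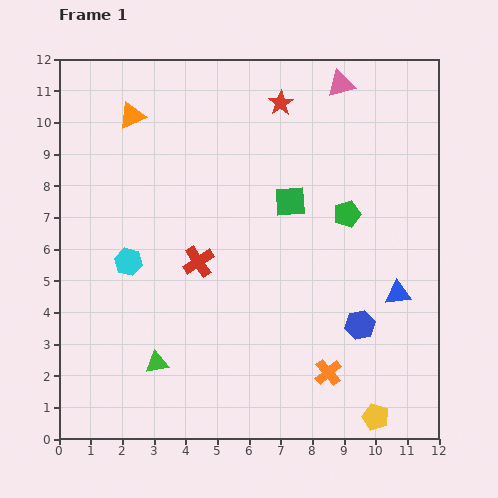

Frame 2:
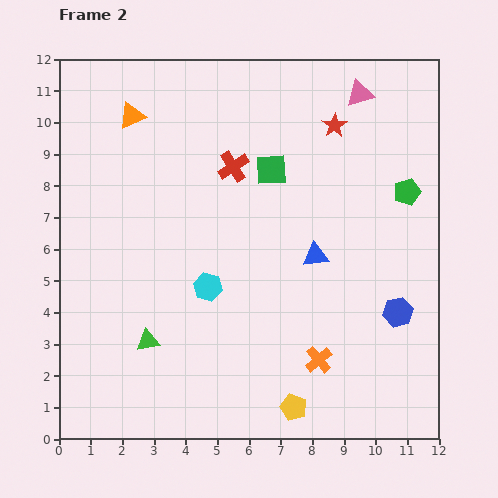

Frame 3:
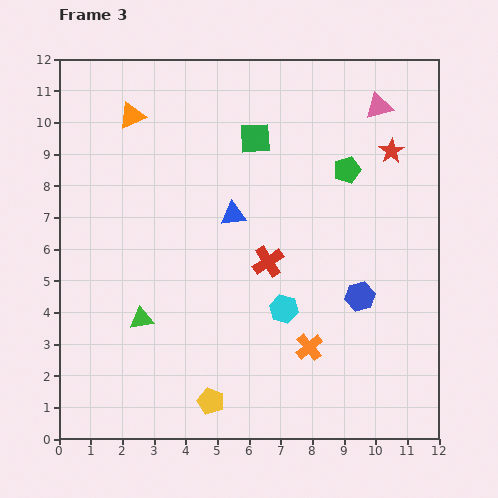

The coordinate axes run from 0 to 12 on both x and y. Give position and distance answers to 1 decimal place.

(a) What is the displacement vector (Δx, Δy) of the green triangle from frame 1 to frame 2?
(-0.3, 0.7)

The green triangle was at (3.1, 2.4) in frame 1 and (2.8, 3.1) in frame 2.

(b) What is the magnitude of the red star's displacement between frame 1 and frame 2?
1.8

The red star moved from (7.0, 10.6) to (8.7, 9.9), a distance of √(1.7² + 0.7²) ≈ 1.8.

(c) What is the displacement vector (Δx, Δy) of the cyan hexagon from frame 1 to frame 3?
(4.9, -1.5)

The cyan hexagon was at (2.2, 5.6) in frame 1 and (7.1, 4.1) in frame 3.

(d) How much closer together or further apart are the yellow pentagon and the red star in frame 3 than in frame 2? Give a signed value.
+0.7

Distance in frame 2: 9.0. Distance in frame 3: 9.7.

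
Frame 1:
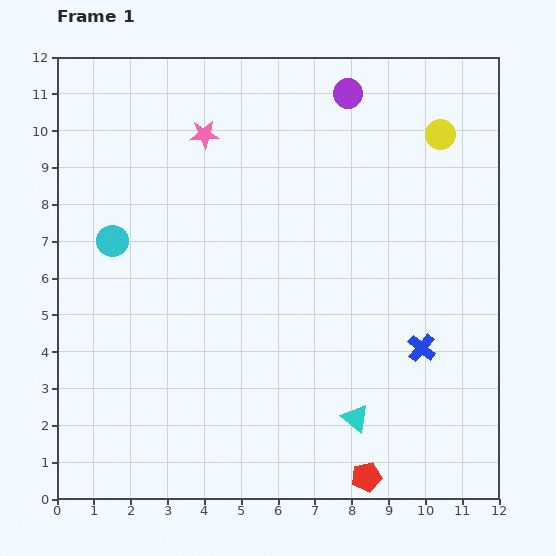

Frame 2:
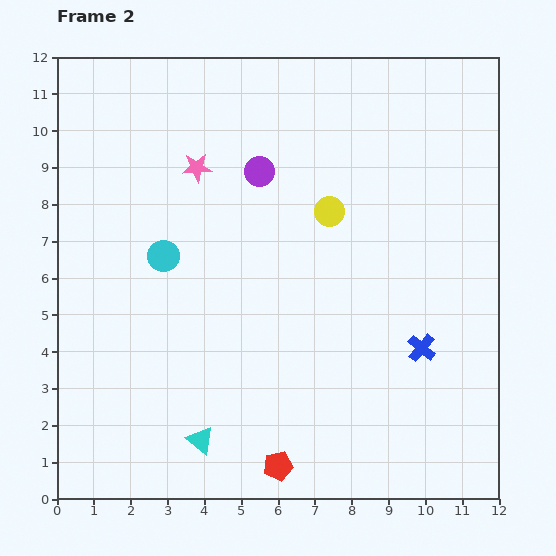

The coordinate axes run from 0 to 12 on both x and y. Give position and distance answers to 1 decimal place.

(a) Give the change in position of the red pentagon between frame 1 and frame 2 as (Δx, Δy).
(-2.4, 0.3)

The red pentagon was at (8.4, 0.6) in frame 1 and (6.0, 0.9) in frame 2.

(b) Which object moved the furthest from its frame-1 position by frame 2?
the cyan triangle

(moved 4.2; next 3.7)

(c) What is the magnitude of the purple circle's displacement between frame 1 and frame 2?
3.2

The purple circle moved from (7.9, 11.0) to (5.5, 8.9), a distance of √(2.4² + 2.1²) ≈ 3.2.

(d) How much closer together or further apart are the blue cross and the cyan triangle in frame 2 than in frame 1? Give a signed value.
+3.9

Distance in frame 1: 2.6. Distance in frame 2: 6.5.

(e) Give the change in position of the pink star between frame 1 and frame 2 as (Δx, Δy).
(-0.2, -0.9)

The pink star was at (4.0, 9.9) in frame 1 and (3.8, 9.0) in frame 2.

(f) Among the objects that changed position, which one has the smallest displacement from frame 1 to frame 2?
the pink star

(moved 0.9)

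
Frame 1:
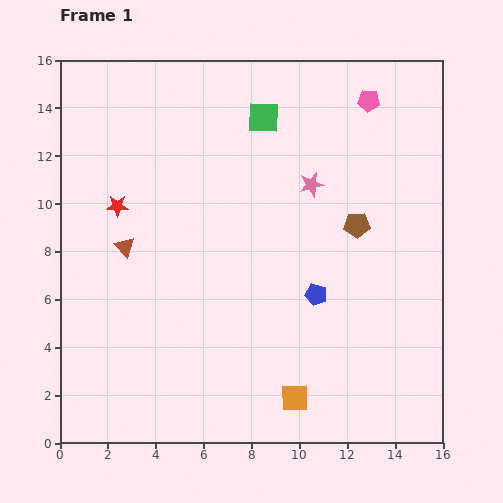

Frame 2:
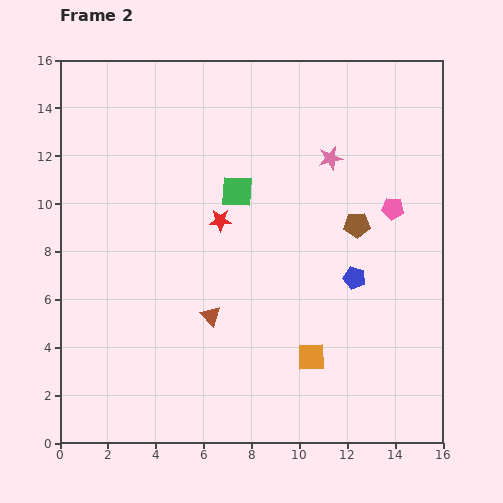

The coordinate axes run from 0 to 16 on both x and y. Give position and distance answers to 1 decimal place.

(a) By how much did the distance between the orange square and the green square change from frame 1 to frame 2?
-4.2

Distance in frame 1: 11.8. Distance in frame 2: 7.6.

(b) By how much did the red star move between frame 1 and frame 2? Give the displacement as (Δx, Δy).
(4.3, -0.6)

The red star was at (2.4, 9.9) in frame 1 and (6.7, 9.3) in frame 2.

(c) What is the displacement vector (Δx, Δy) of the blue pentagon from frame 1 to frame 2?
(1.6, 0.7)

The blue pentagon was at (10.7, 6.2) in frame 1 and (12.3, 6.9) in frame 2.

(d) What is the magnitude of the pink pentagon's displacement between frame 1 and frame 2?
4.6

The pink pentagon moved from (12.9, 14.3) to (13.9, 9.8), a distance of √(1.0² + 4.5²) ≈ 4.6.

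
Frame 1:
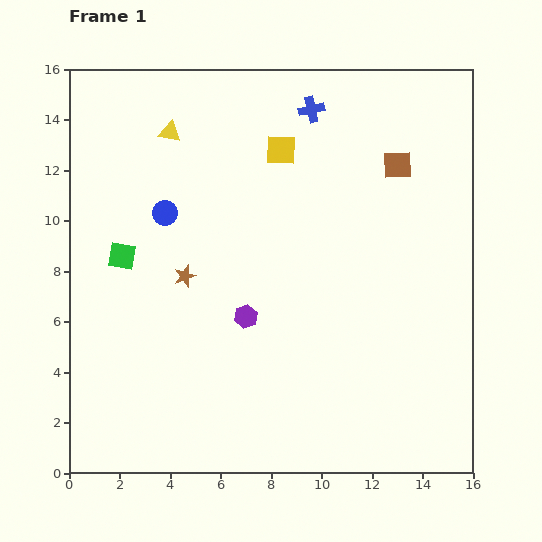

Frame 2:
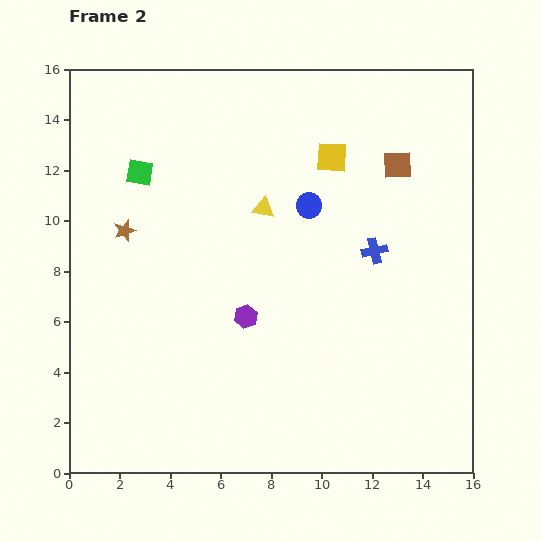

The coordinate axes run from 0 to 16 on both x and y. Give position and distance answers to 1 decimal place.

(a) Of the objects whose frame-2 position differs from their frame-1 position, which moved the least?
the yellow square

(moved 2.0)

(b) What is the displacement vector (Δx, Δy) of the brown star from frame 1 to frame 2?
(-2.4, 1.8)

The brown star was at (4.6, 7.8) in frame 1 and (2.2, 9.6) in frame 2.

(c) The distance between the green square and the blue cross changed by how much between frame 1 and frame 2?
+0.3

Distance in frame 1: 9.5. Distance in frame 2: 9.8.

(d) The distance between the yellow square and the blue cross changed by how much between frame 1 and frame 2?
+2.1

Distance in frame 1: 2.0. Distance in frame 2: 4.1.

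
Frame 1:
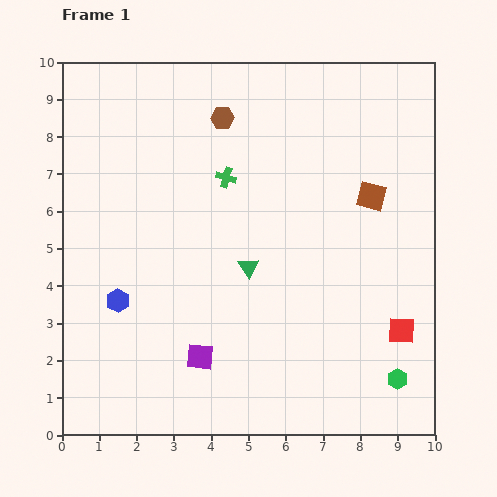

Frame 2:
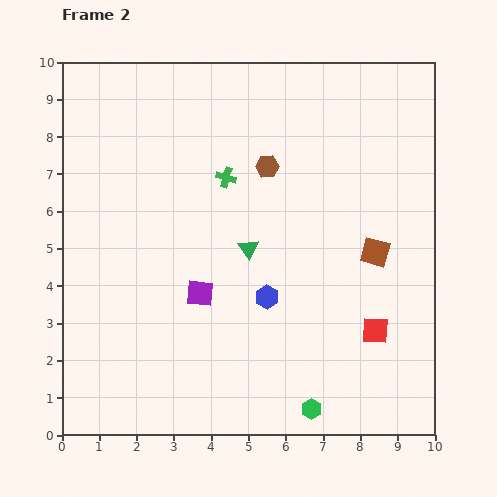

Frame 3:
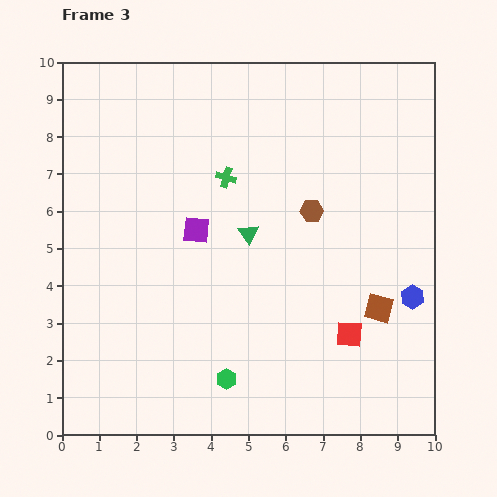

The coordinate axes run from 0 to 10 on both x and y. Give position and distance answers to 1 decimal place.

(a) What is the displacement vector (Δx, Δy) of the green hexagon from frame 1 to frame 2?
(-2.3, -0.8)

The green hexagon was at (9.0, 1.5) in frame 1 and (6.7, 0.7) in frame 2.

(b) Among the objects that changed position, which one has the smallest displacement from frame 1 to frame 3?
the green triangle

(moved 0.9)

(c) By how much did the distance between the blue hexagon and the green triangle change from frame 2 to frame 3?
+3.3

Distance in frame 2: 1.4. Distance in frame 3: 4.7.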